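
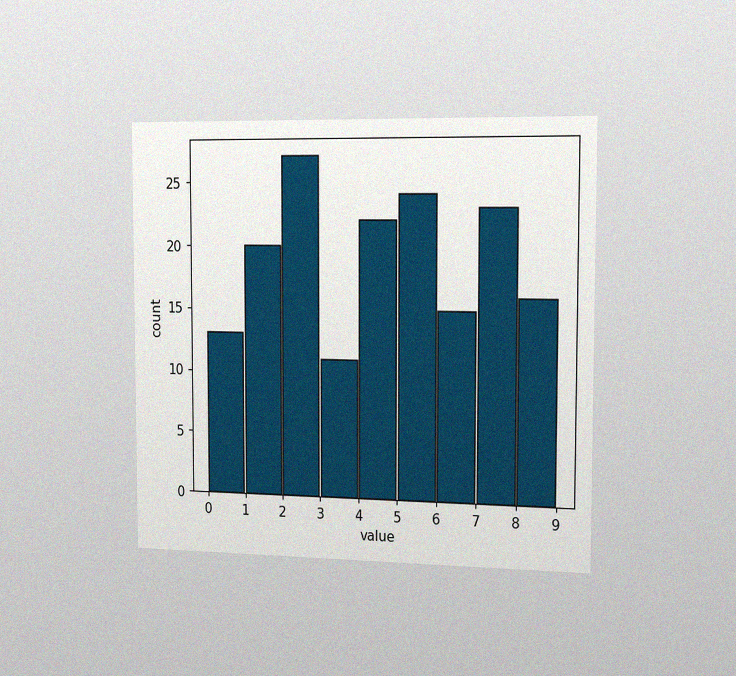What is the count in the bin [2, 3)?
27

The chart is viewed slightly from the right, with some photo noise. The [2, 3) bin has height 27.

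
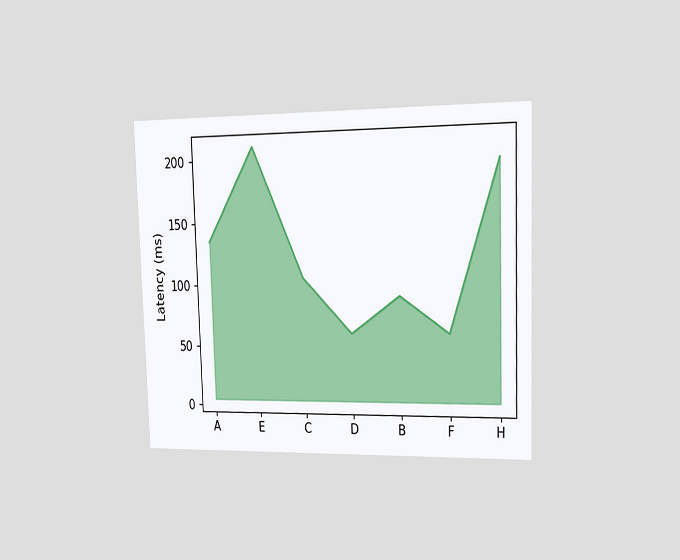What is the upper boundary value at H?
195ms

The chart is viewed slightly from the right. At H the upper boundary is at 195ms.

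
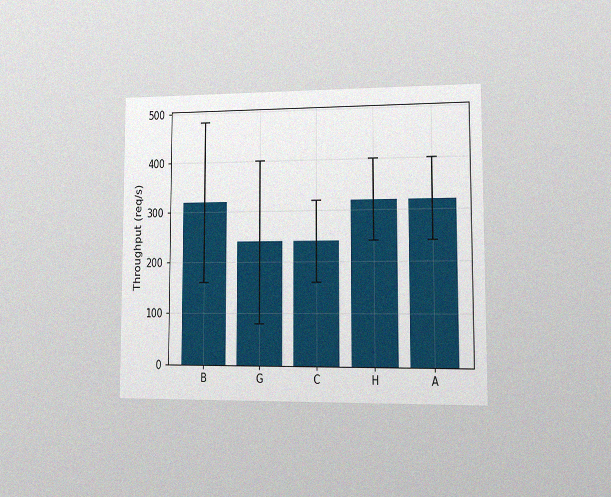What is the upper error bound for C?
The chart is viewed at a slight angle, with some photo noise. The C bar's upper whisker reaches 320req/s.

320req/s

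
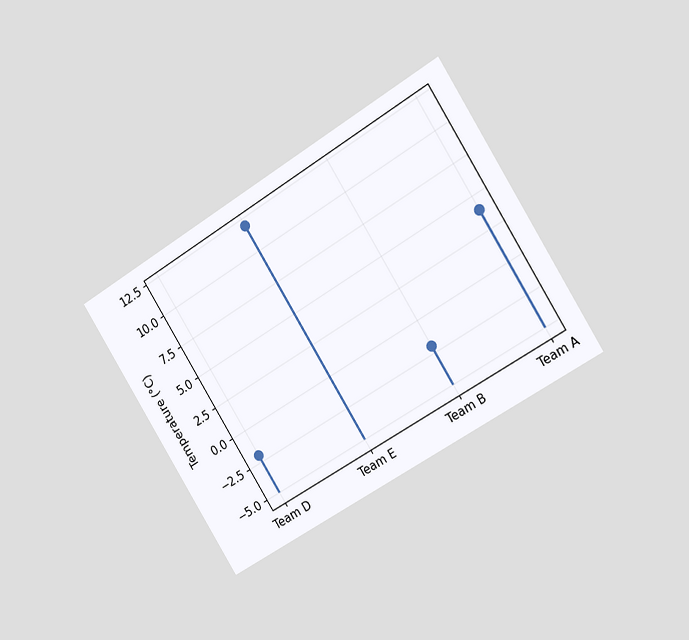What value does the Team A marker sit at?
The chart is tilted about 32° counter-clockwise and viewed slightly from the right. The Team A marker sits at 4°C.

4°C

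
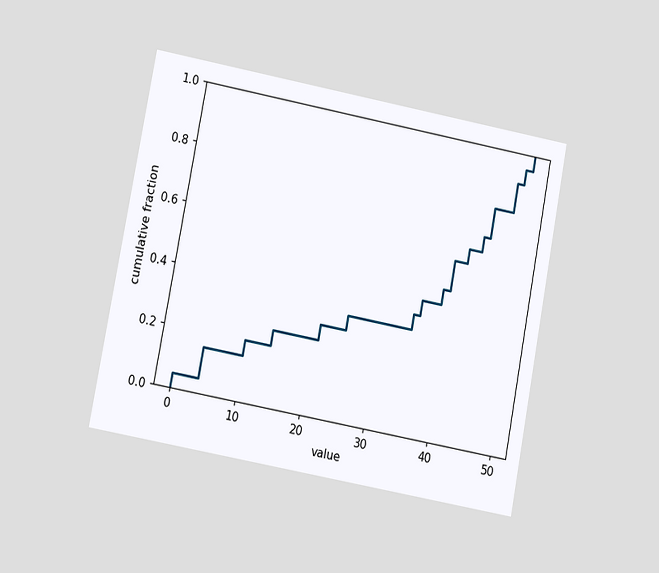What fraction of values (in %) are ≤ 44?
The chart is tilted about 11° clockwise and viewed at a slight angle. At x=44 the ECDF step is at 70%.

70%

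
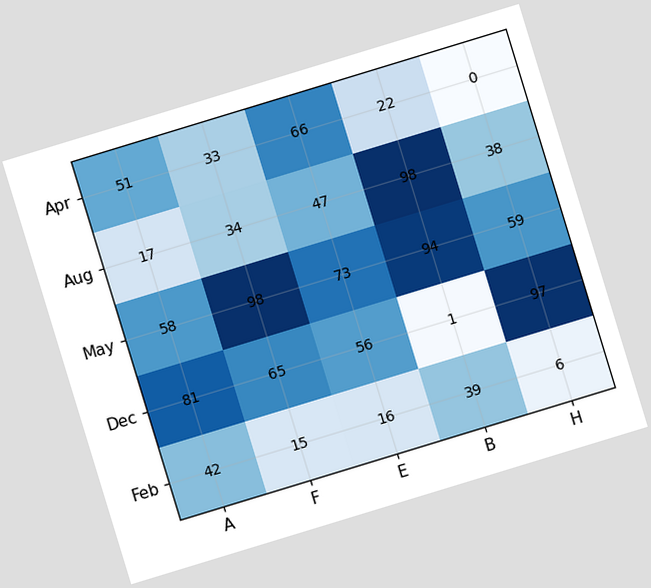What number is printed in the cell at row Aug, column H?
The chart is tilted about 17° counter-clockwise. The (Aug, H) cell reads 38.

38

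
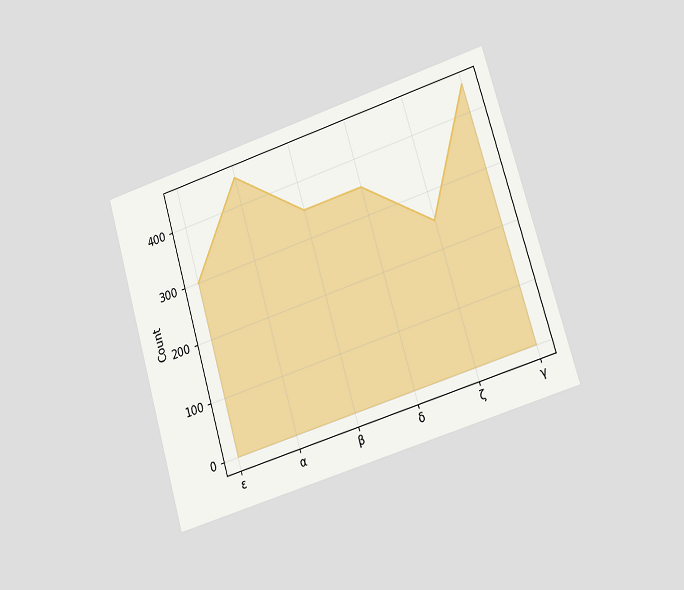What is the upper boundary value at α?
450

The chart is tilted about 16° counter-clockwise and viewed slightly from the right. At α the upper boundary is at 450.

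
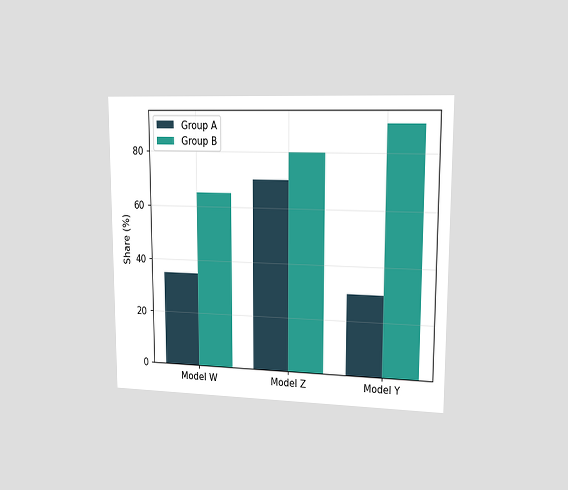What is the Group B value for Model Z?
80%

The chart is viewed slightly from the right. The Group B bar at Model Z reaches 80% on the y-axis.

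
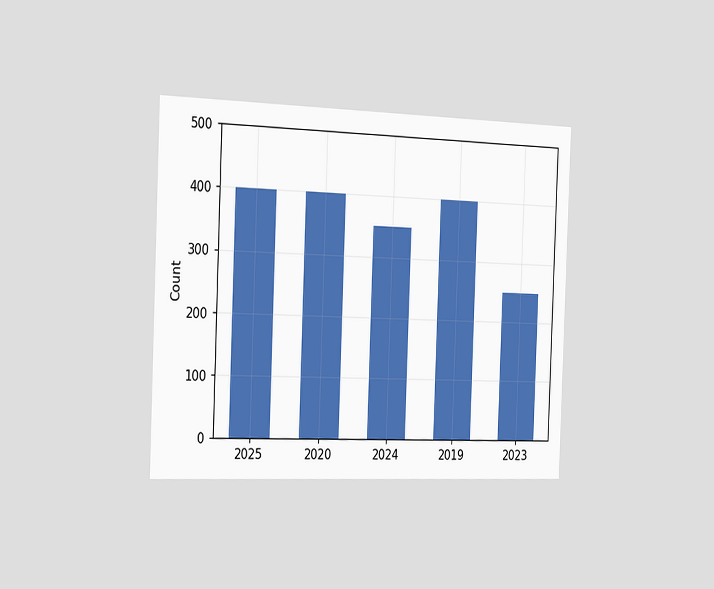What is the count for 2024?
350

The chart is tilted about 2° clockwise and viewed slightly from the left. Reading along the chart's y-axis, the 2024 bar reaches 350.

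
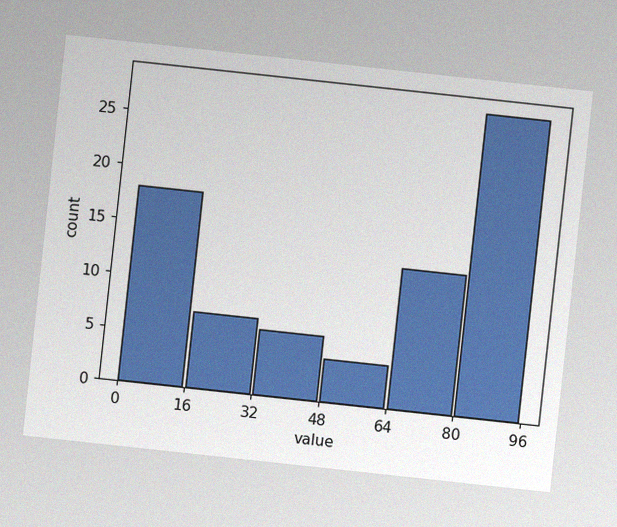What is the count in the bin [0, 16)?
The chart is tilted about 6° clockwise, with some photo noise. The [0, 16) bin has height 18.

18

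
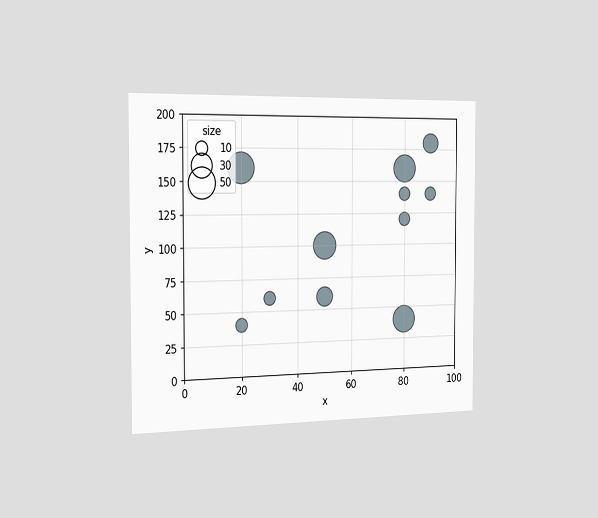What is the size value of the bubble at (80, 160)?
40

The chart is viewed slightly from the left. Matching the bubble at (80, 160) against the size legend gives 40.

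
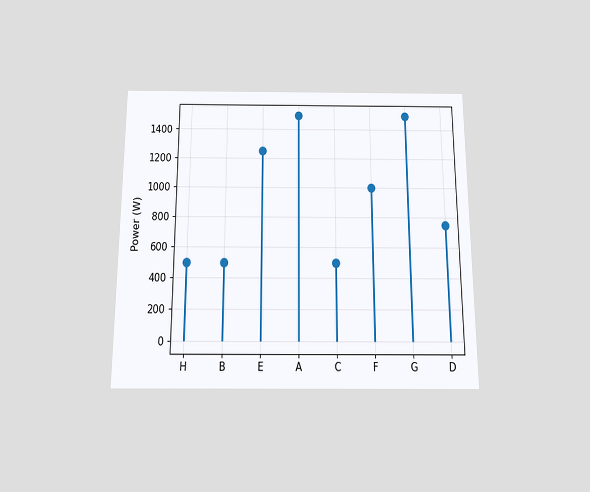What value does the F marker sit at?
1000W

The chart is viewed slightly from below. The F marker sits at 1000W.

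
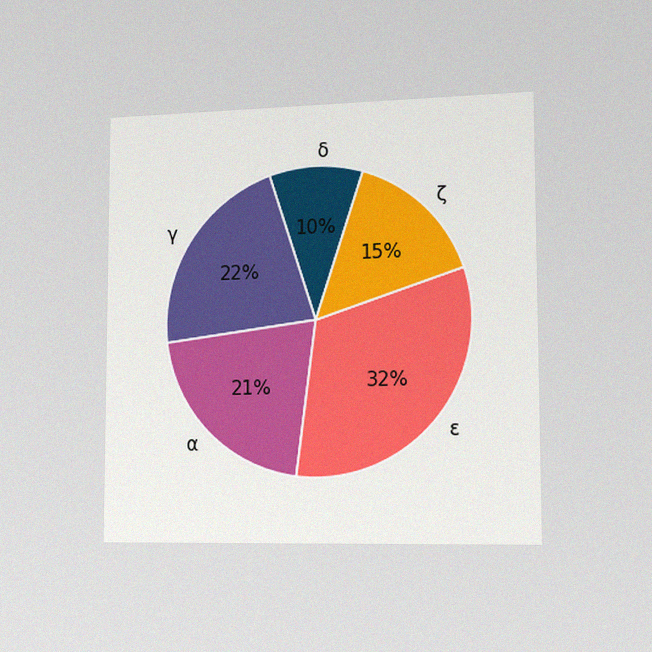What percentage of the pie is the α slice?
The chart is viewed slightly from the right, with some photo noise. The α slice takes up 21% of the pie.

21%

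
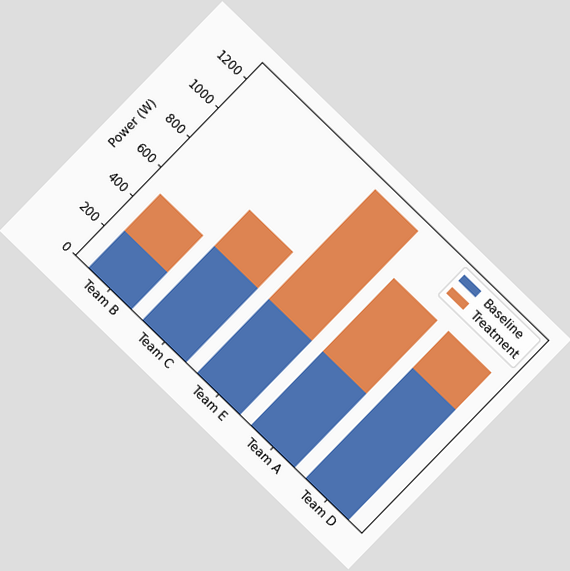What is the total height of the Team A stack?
1000W

The chart is tilted about 44° clockwise. The Team A stack's top reaches 1000W on the y-axis.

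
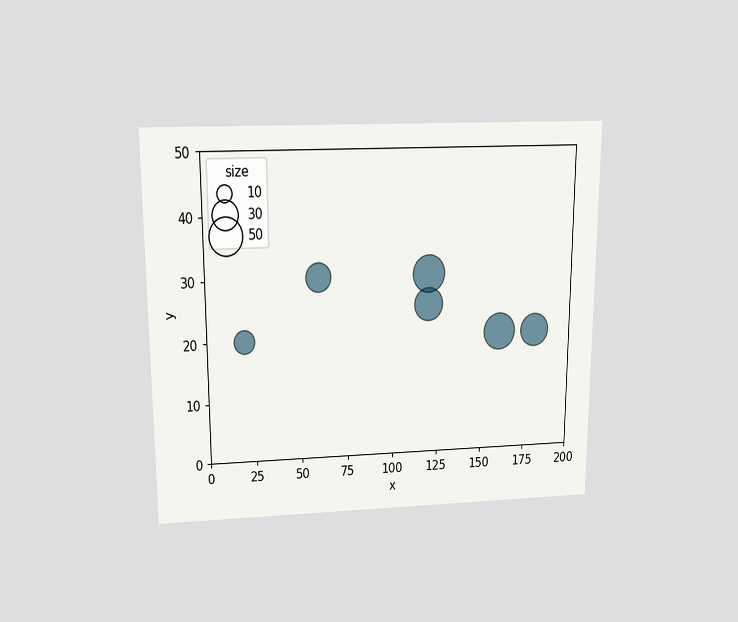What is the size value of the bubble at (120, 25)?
40

The chart is viewed slightly from above. Matching the bubble at (120, 25) against the size legend gives 40.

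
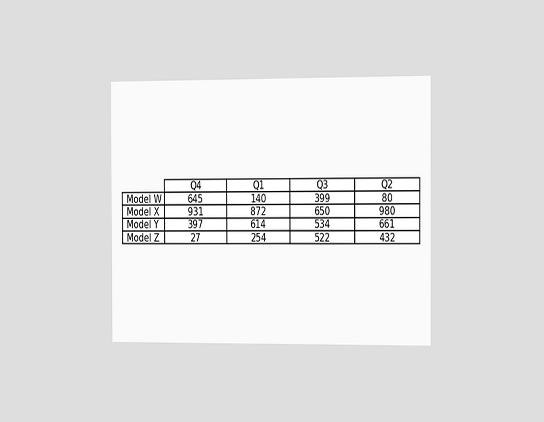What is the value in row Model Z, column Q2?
432

The chart is viewed slightly from the right. The (Model Z, Q2) cell reads 432.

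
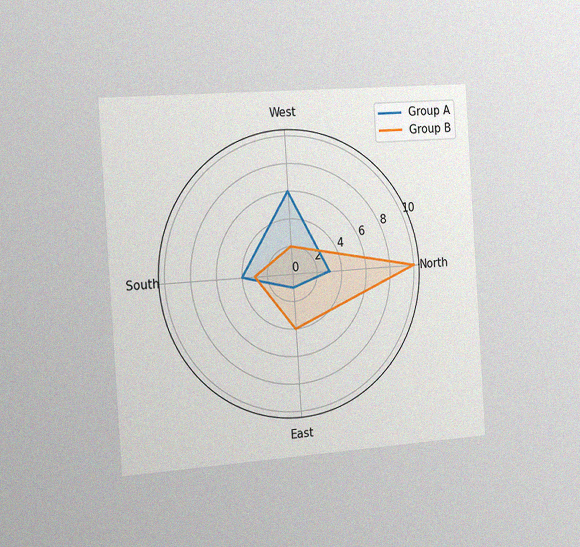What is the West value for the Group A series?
The chart is tilted about 4° counter-clockwise and viewed slightly from the left, with some photo noise. On the West axis, Group A reaches 6.

6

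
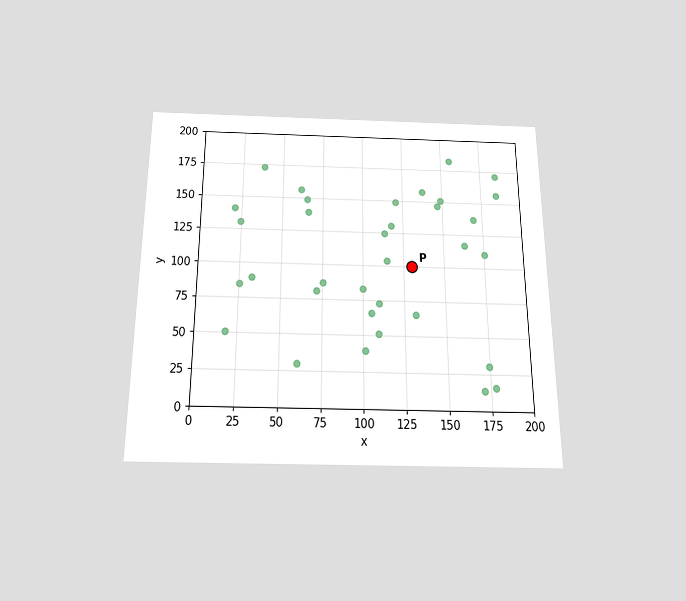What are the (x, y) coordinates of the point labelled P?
(130, 100)

The chart is viewed slightly from below. Following the gridlines from P to each axis, P sits at (130, 100).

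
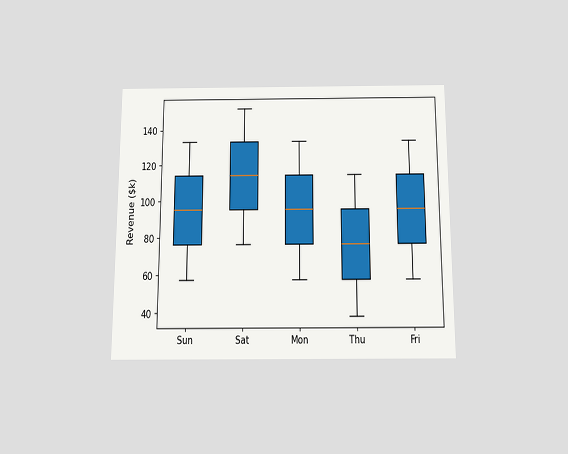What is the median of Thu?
$76k

The chart is viewed slightly from below. The median line in the Thu box sits at $76k.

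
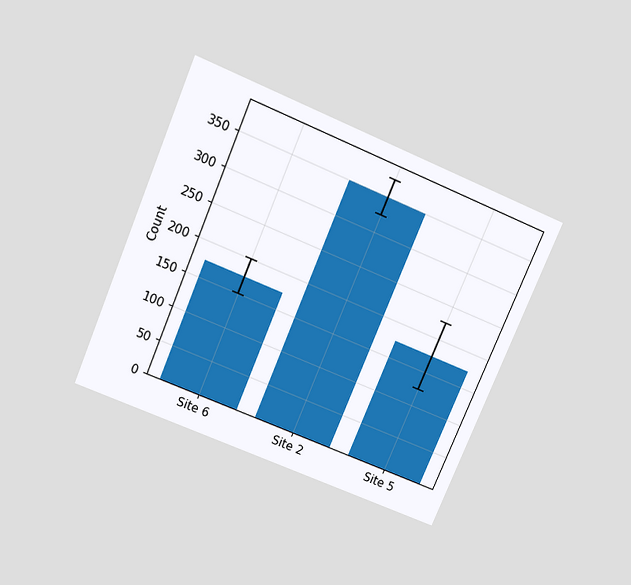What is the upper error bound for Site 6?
200

The chart is tilted about 23° clockwise and viewed slightly from above. The Site 6 bar's upper whisker reaches 200.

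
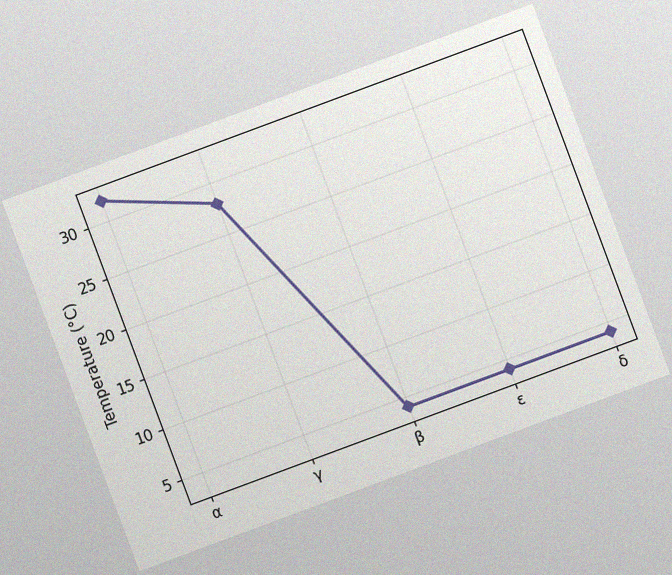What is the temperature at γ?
The chart is tilted about 20° counter-clockwise, with some photo noise. At γ, the line is at 28°C.

28°C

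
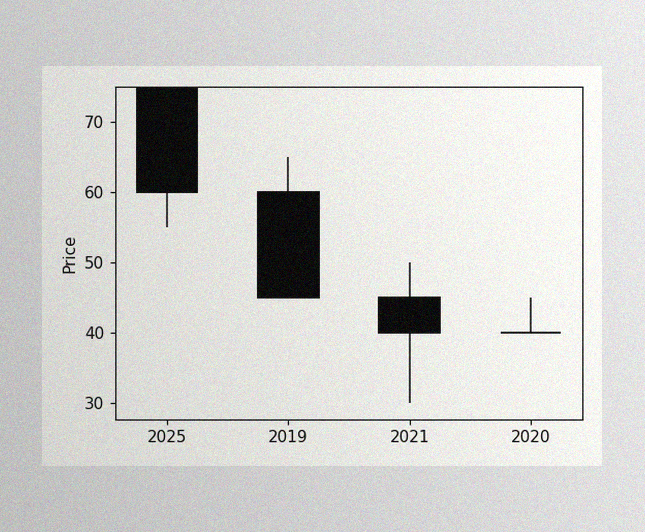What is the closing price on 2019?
The image has some photo noise and uneven lighting. The 2019 candle closes at 45.

45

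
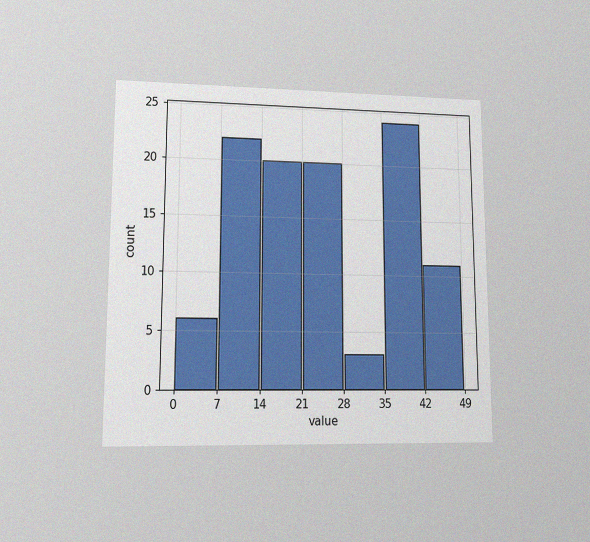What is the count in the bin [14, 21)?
The chart is viewed at a slight angle, with some photo noise. The [14, 21) bin has height 20.

20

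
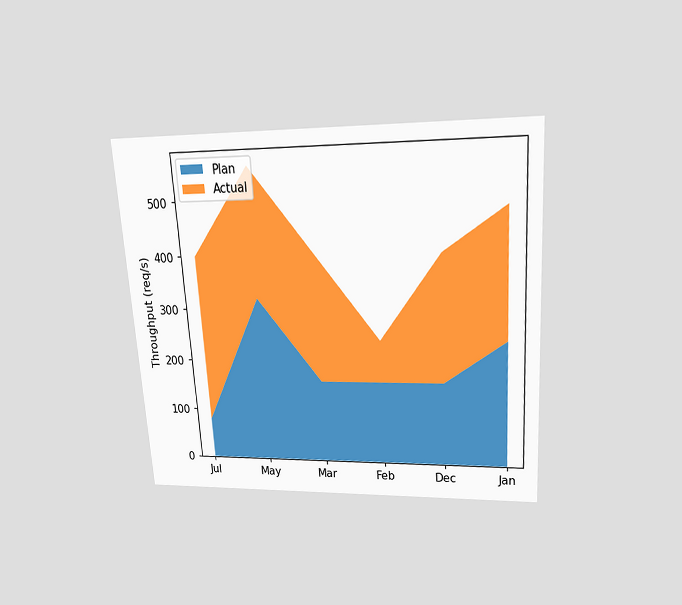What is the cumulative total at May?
560req/s

The chart is tilted about 4° counter-clockwise and viewed slightly from above. The stacked total at May reaches 560req/s.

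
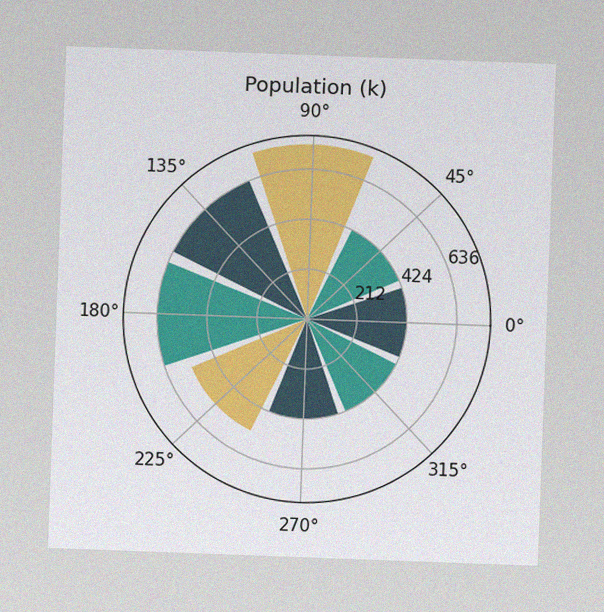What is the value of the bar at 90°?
742k

The chart is tilted about 2° clockwise, with some photo noise. The bar at 90° reaches 742k on the radial axis.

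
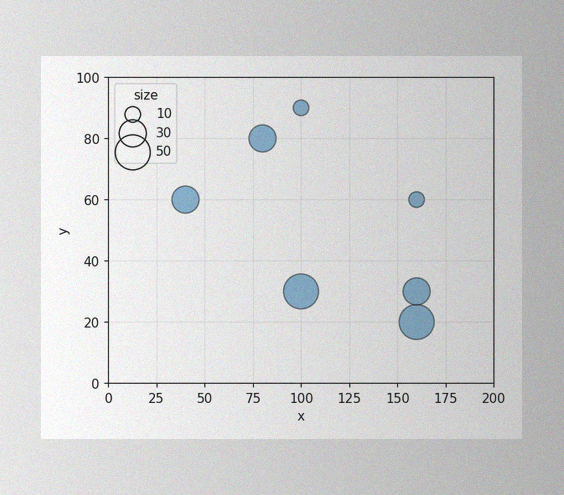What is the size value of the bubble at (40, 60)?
The image has some photo noise and uneven lighting. Matching the bubble at (40, 60) against the size legend gives 30.

30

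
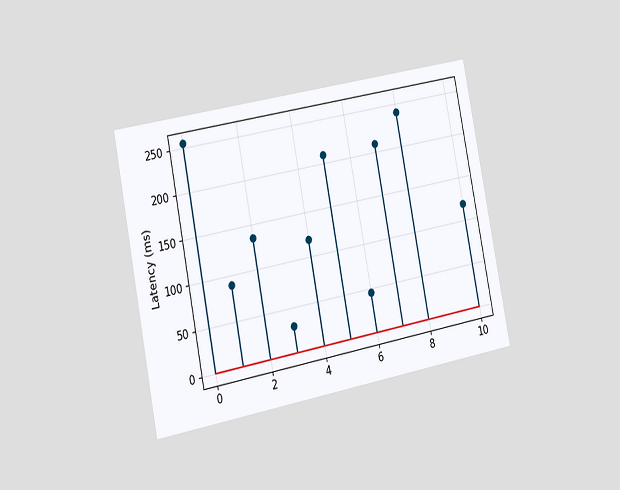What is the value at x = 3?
The chart is tilted about 11° counter-clockwise and viewed slightly from the left. The stem at x=3 reaches 30ms.

30ms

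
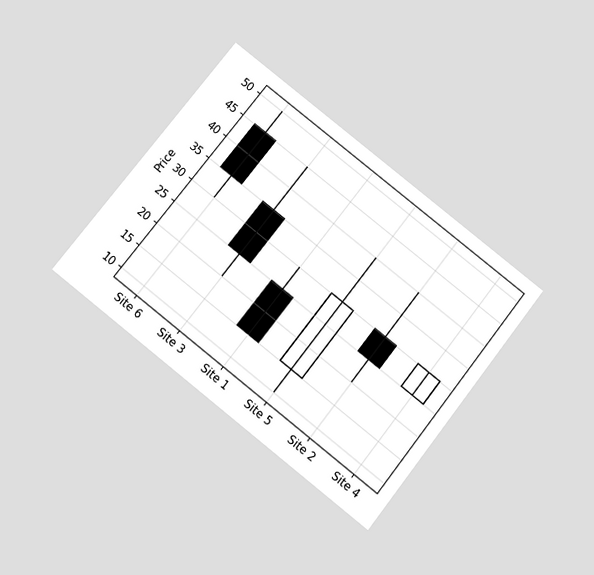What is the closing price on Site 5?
The chart is tilted about 38° clockwise and viewed slightly from below. The Site 5 candle closes at 30.

30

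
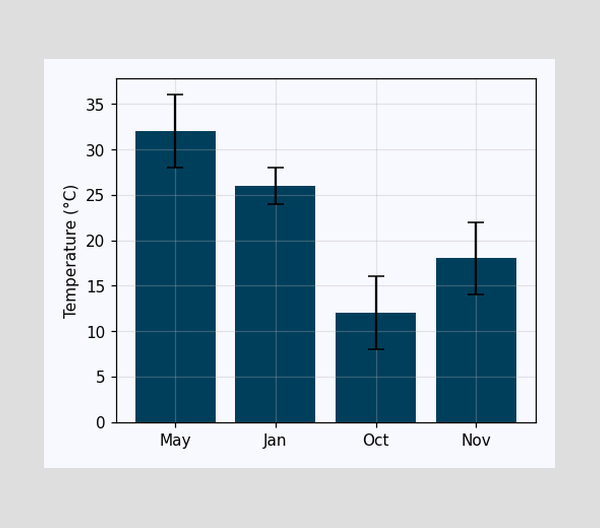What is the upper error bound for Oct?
16°C

The Oct bar's upper whisker reaches 16°C.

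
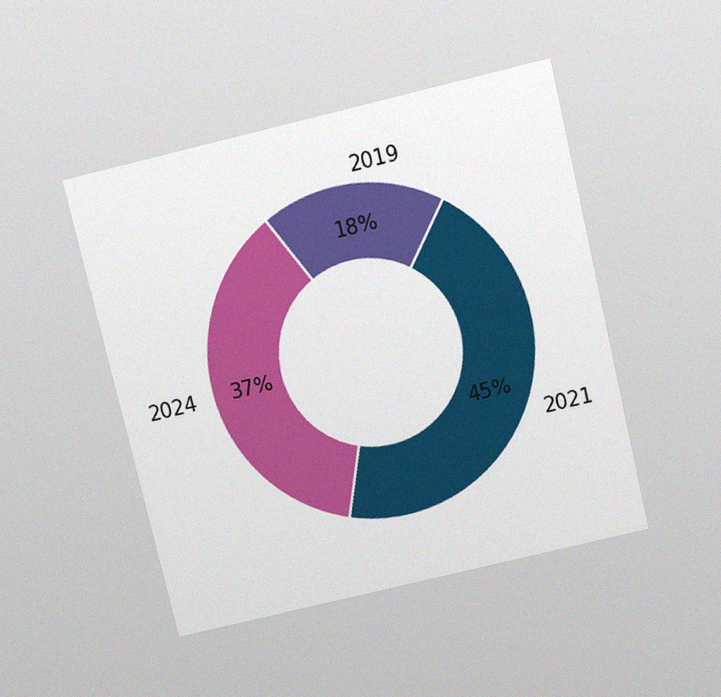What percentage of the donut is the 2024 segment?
The chart is tilted about 13° counter-clockwise and viewed slightly from above, with some photo noise. The 2024 segment takes up 37% of the ring.

37%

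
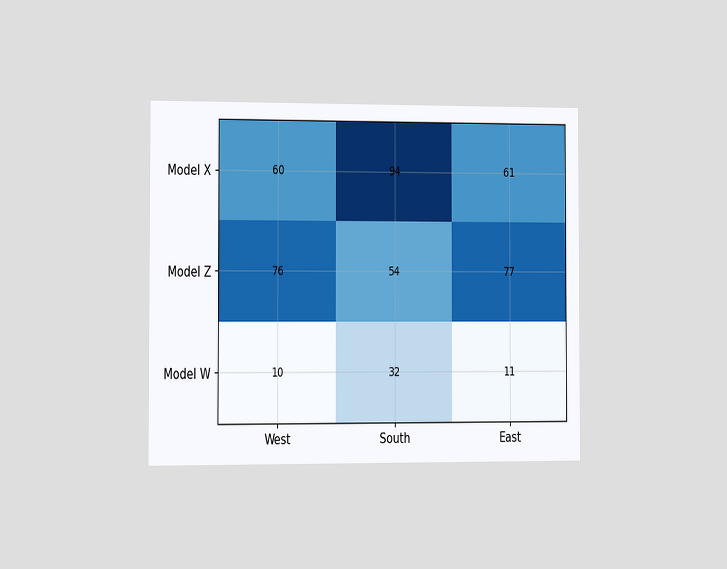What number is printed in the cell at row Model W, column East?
The chart is viewed slightly from the left. The (Model W, East) cell reads 11.

11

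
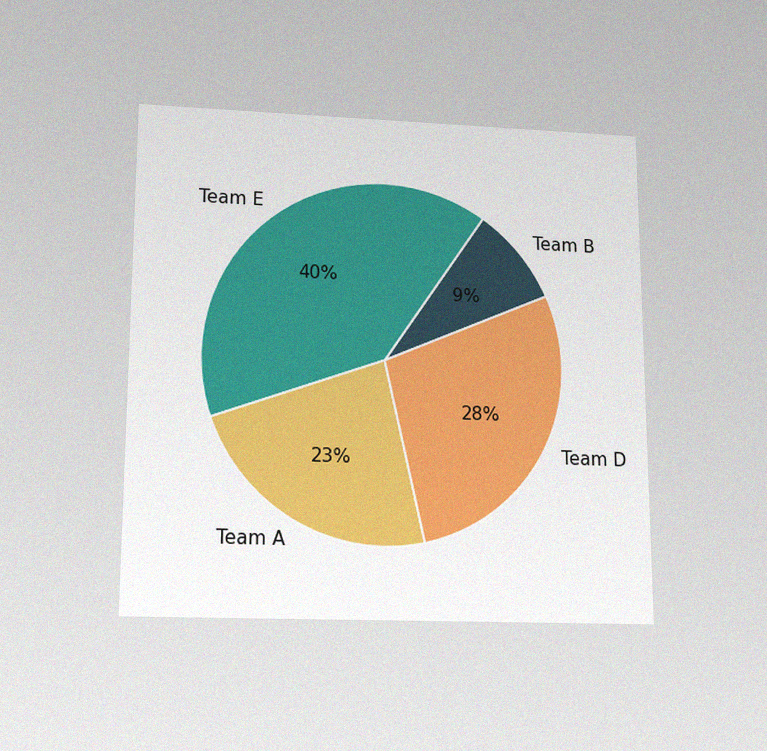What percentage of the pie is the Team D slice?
The chart is viewed slightly from below, with some photo noise. The Team D slice takes up 28% of the pie.

28%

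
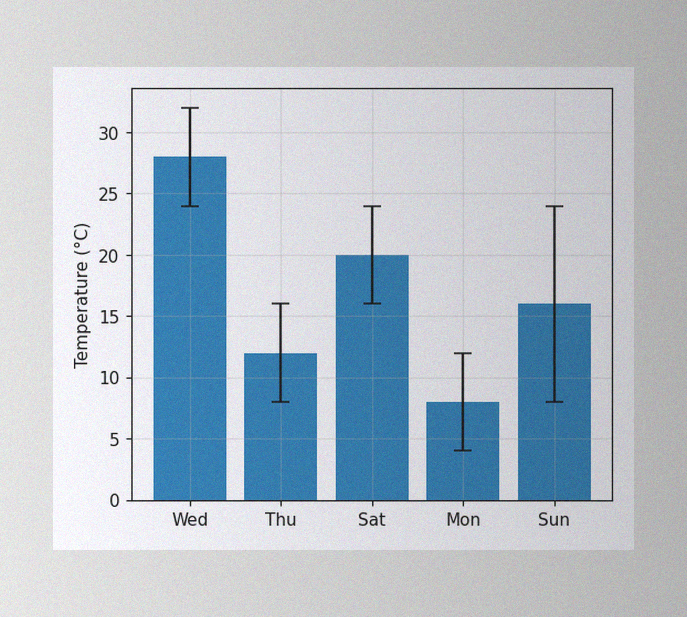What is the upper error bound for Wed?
32°C

The image has some photo noise and uneven lighting. The Wed bar's upper whisker reaches 32°C.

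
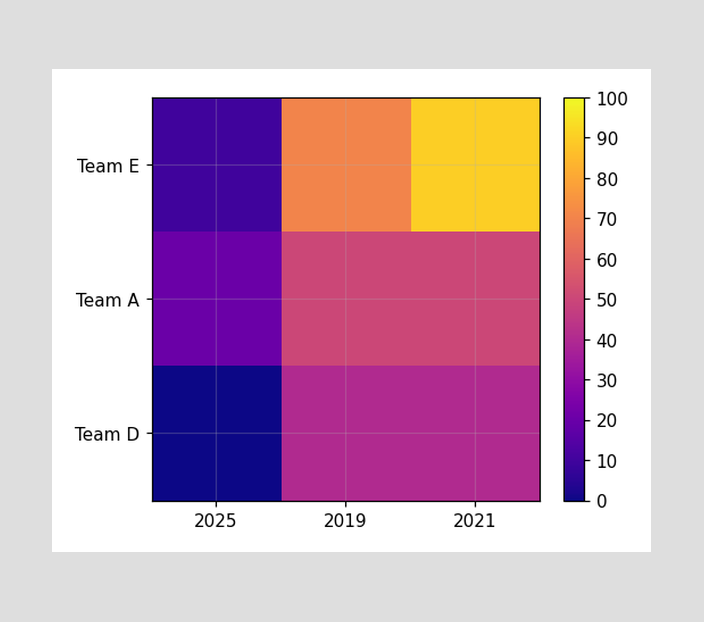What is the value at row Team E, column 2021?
Matching cell (Team E, 2021) against the colorbar gives 90.

90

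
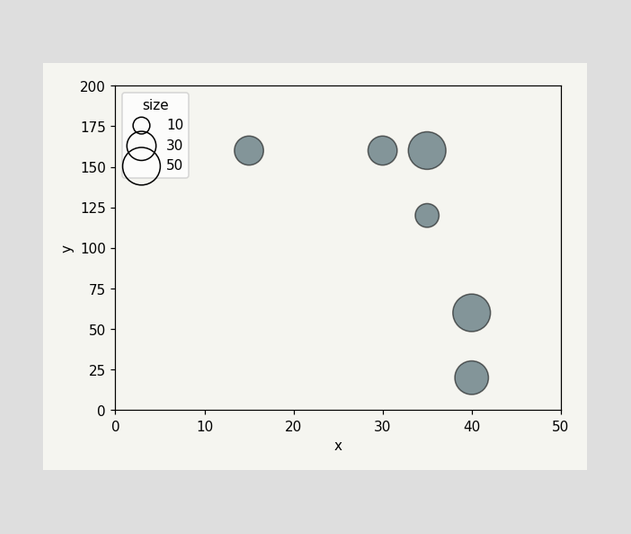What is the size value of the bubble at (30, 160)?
30

Matching the bubble at (30, 160) against the size legend gives 30.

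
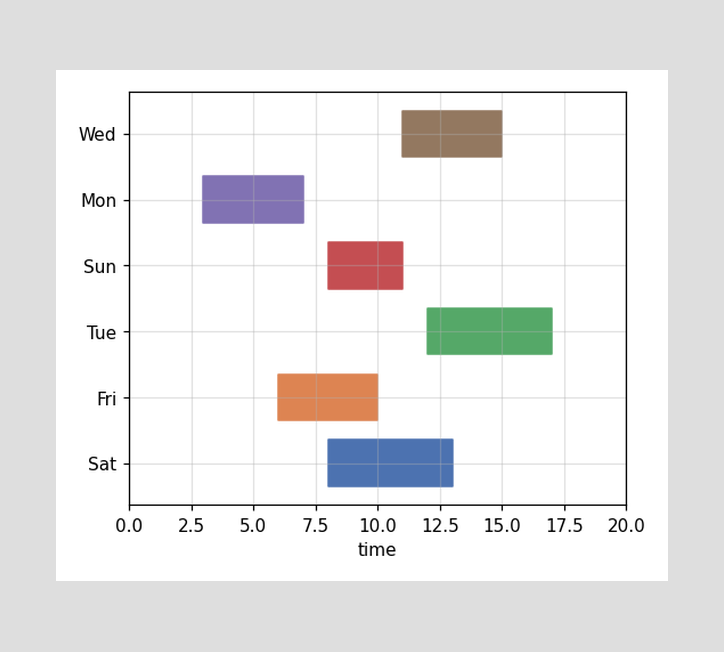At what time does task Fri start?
The Fri bar begins at t=6.

6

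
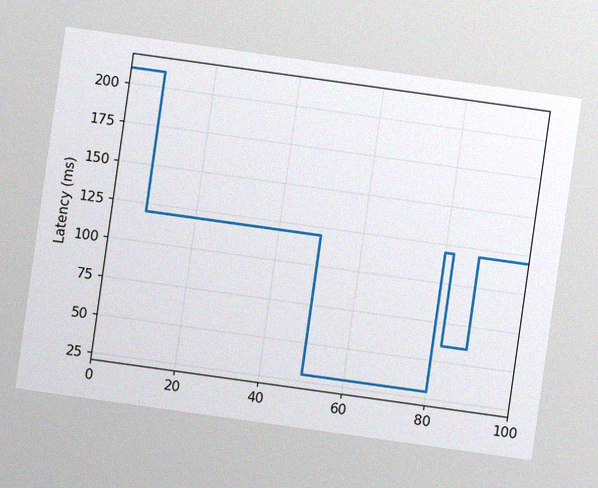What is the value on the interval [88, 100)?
120ms

The chart is tilted about 8° clockwise, with some photo noise. On [88, 100) the step sits at 120ms.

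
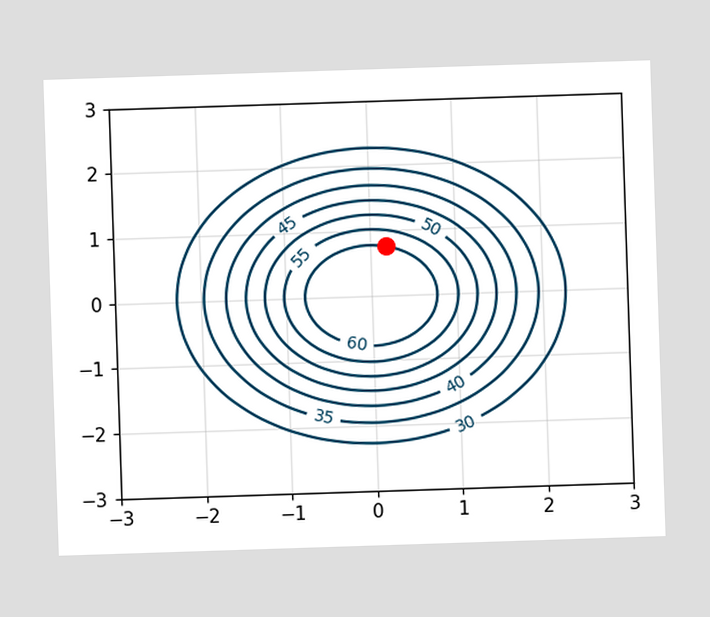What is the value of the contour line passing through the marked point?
60

The marked point sits on the contour labelled 60.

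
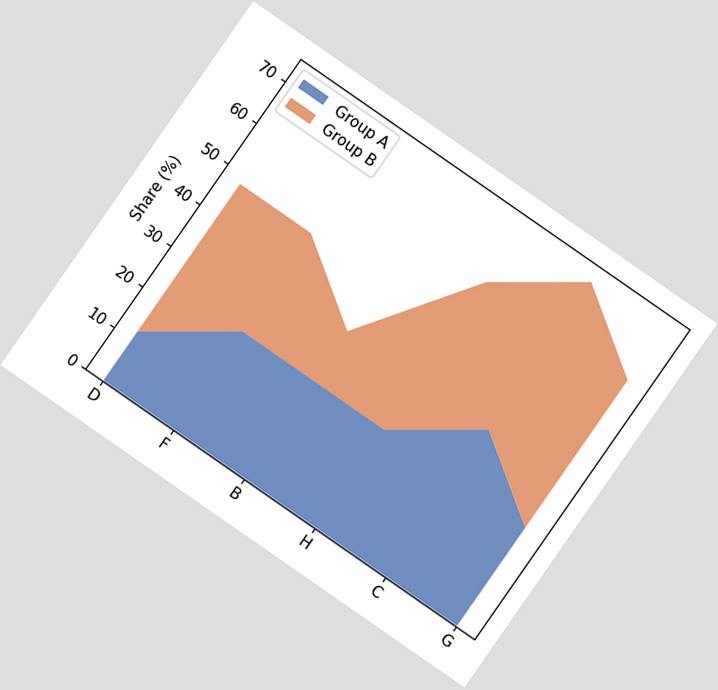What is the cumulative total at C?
72%

The chart is tilted about 35° clockwise. The stacked total at C reaches 72%.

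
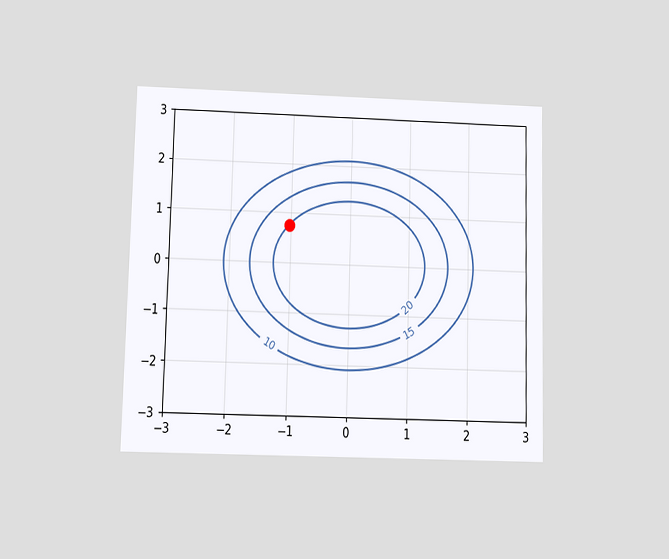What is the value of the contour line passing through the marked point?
20

The chart is viewed at a slight angle. The marked point sits on the contour labelled 20.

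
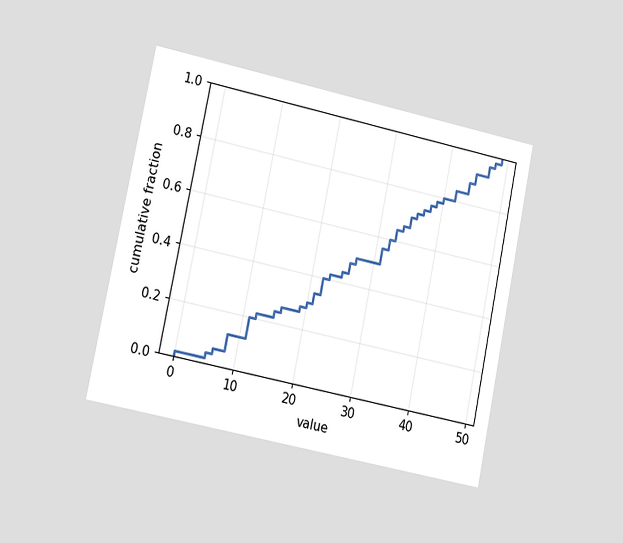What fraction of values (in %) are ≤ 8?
12%

The chart is tilted about 12° clockwise and viewed at a slight angle. At x=8 the ECDF step is at 12%.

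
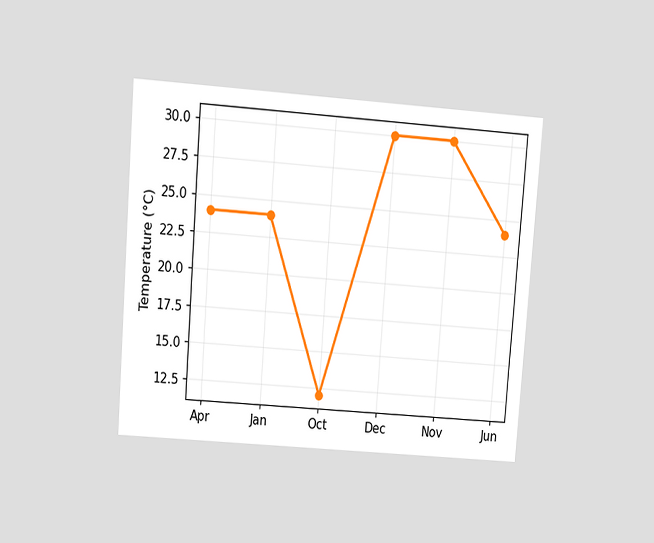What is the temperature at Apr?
The chart is tilted about 4° clockwise and viewed at a slight angle. At Apr, the line is at 24°C.

24°C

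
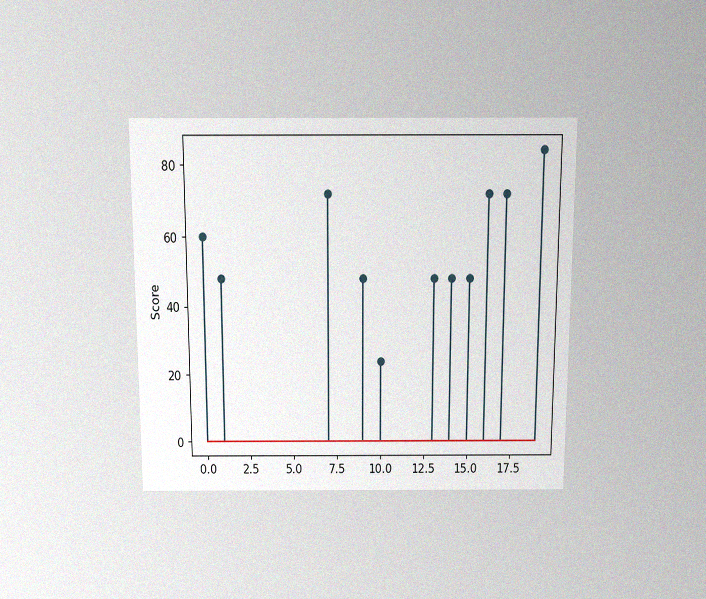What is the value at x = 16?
72

The chart is viewed slightly from above, with some photo noise. The stem at x=16 reaches 72.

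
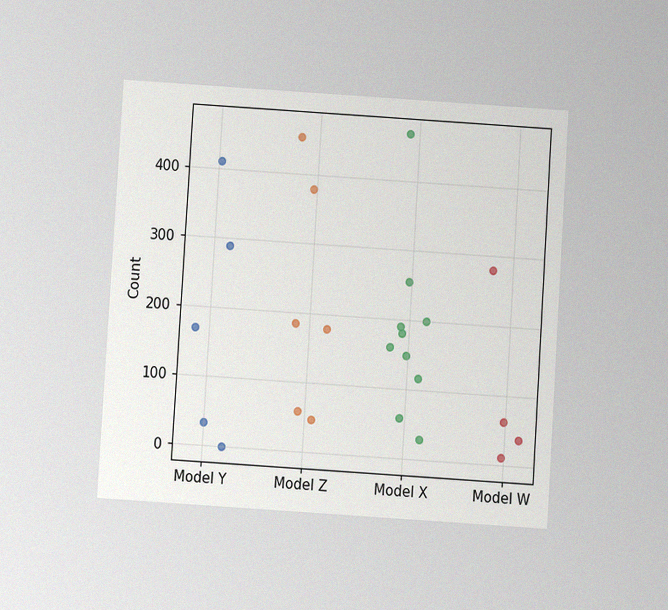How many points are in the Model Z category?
The chart is tilted about 4° clockwise and viewed at a slight angle, with some photo noise. Counting the markers in the Model Z column gives 6.

6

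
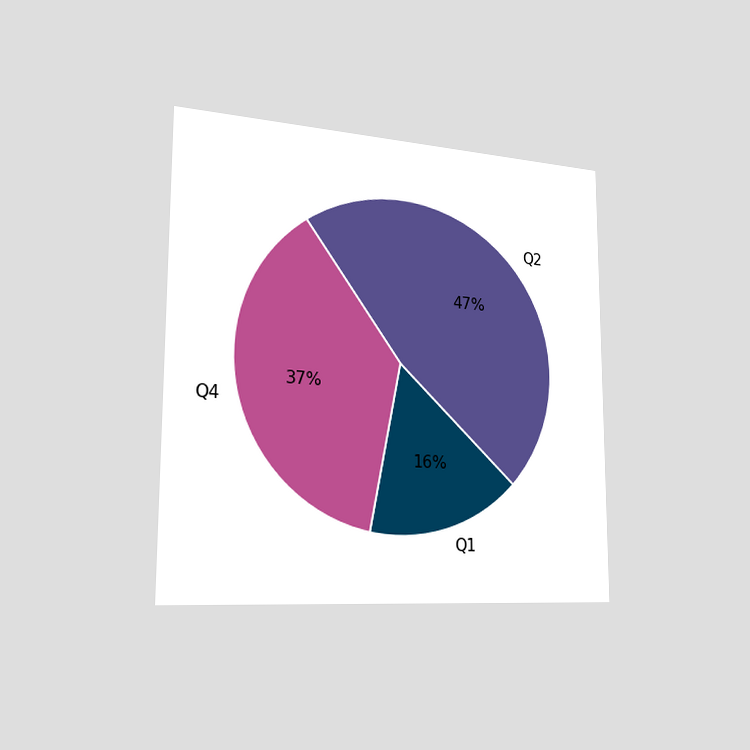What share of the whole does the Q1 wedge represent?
The chart is viewed slightly from the left. The Q1 slice takes up 16% of the pie.

16%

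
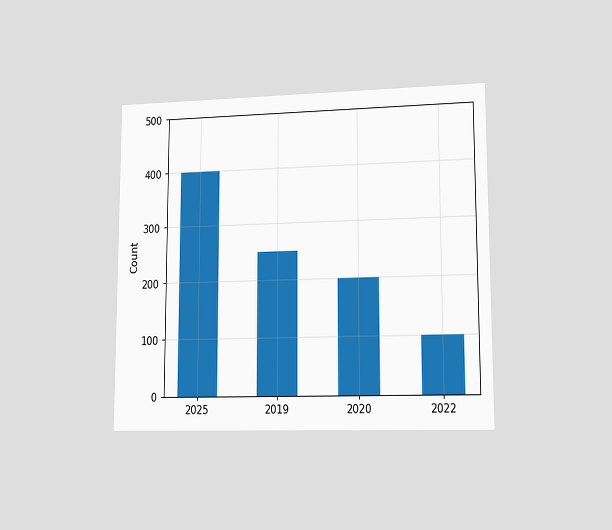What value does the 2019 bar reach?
250

The chart is viewed at a slight angle. Reading along the chart's y-axis, the 2019 bar reaches 250.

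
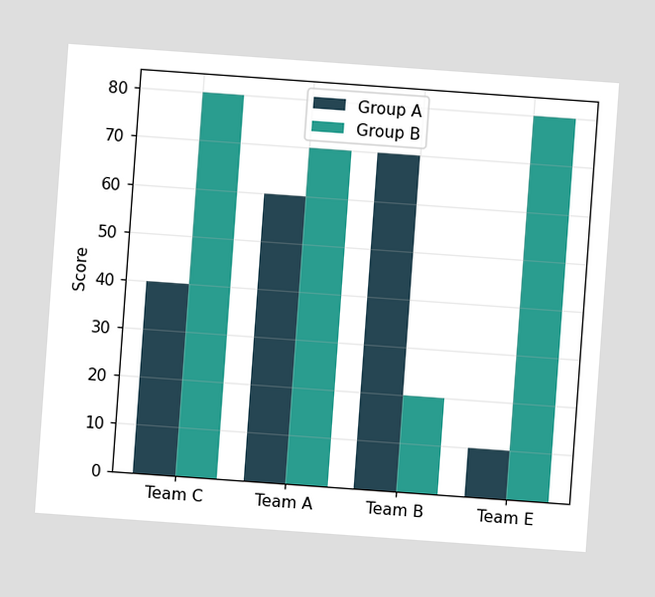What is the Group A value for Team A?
60

The chart is tilted about 4° clockwise. The Group A bar at Team A reaches 60 on the y-axis.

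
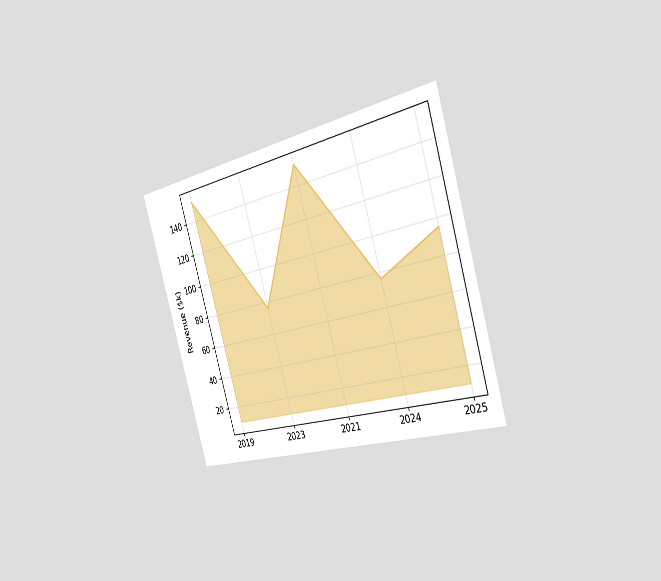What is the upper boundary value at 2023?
$76k

The chart is tilted about 16° counter-clockwise and viewed slightly from the right. At 2023 the upper boundary is at $76k.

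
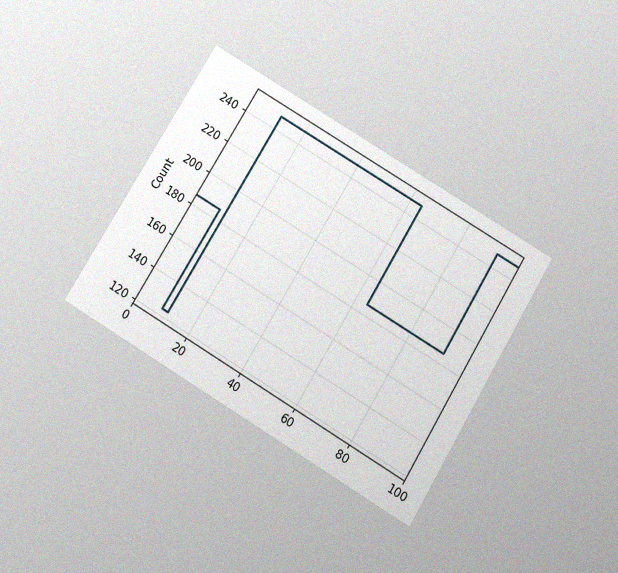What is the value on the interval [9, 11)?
The chart is tilted about 31° clockwise and viewed slightly from below, with some photo noise. On [9, 11) the step sits at 124.

124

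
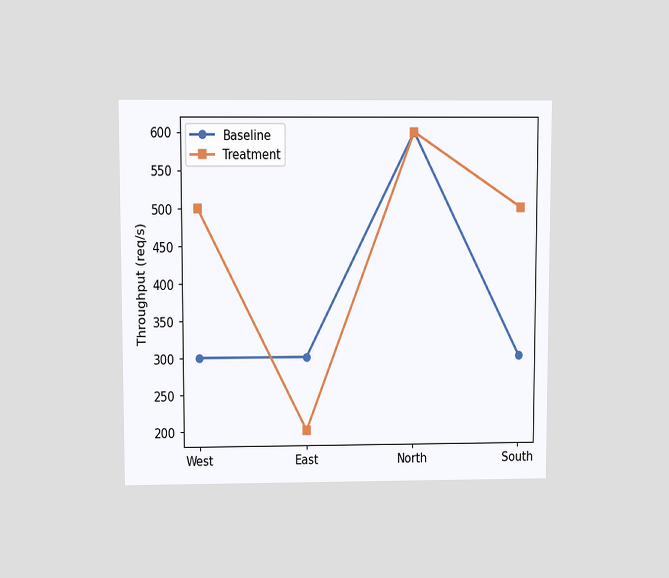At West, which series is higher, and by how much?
The chart is viewed slightly from above. At West, Treatment sits above the other line by 200req/s.

Treatment, by 200req/s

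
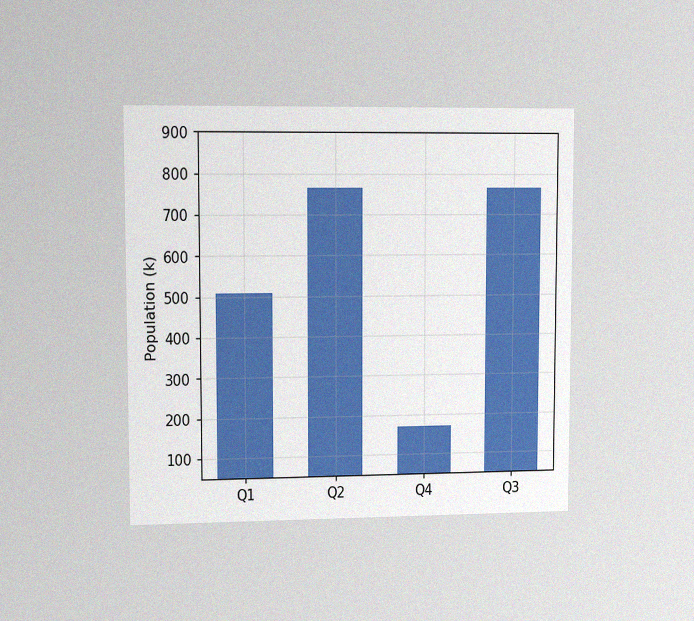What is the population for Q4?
The chart is viewed at a slight angle, with some photo noise. Reading along the chart's y-axis, the Q4 bar reaches 170k.

170k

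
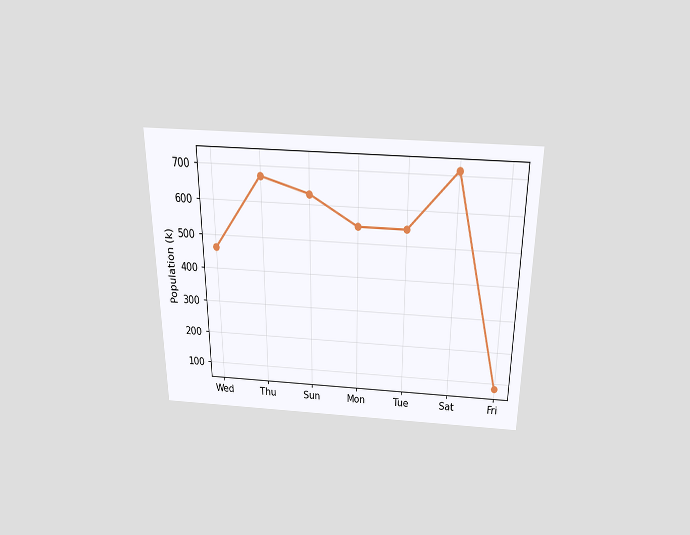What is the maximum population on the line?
The chart is viewed slightly from above. The highest point is at Sat, and reading across to the y-axis gives 714k.

714k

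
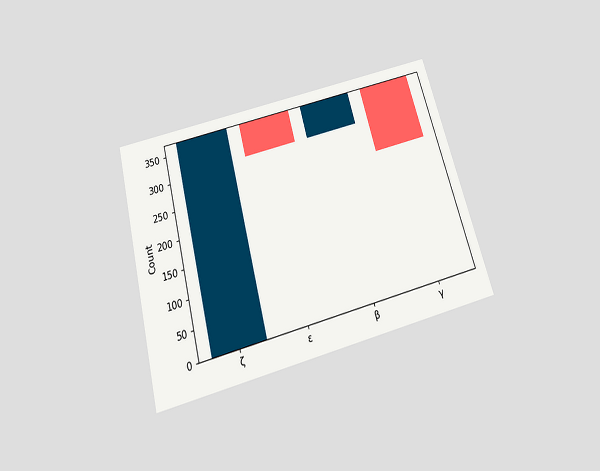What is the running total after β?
372

The chart is tilted about 15° counter-clockwise and viewed slightly from below. After β the running total reaches 372.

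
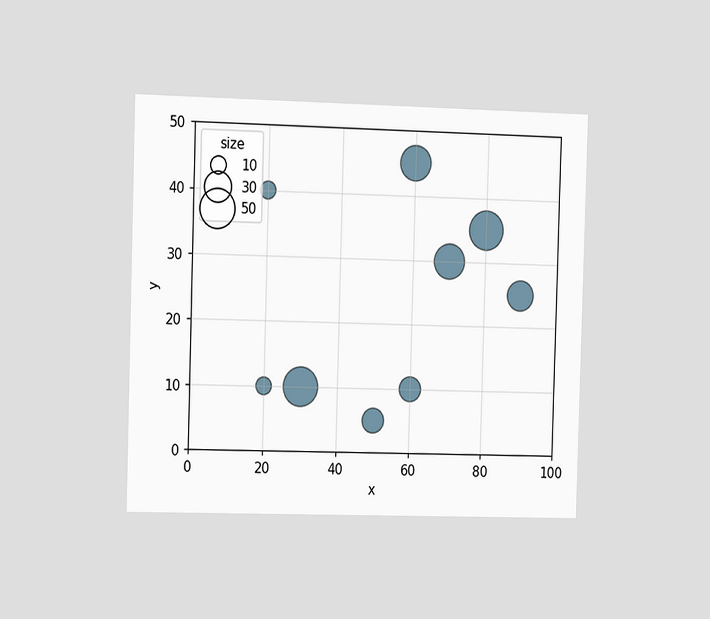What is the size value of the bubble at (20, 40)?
10

The chart is viewed slightly from the left. Matching the bubble at (20, 40) against the size legend gives 10.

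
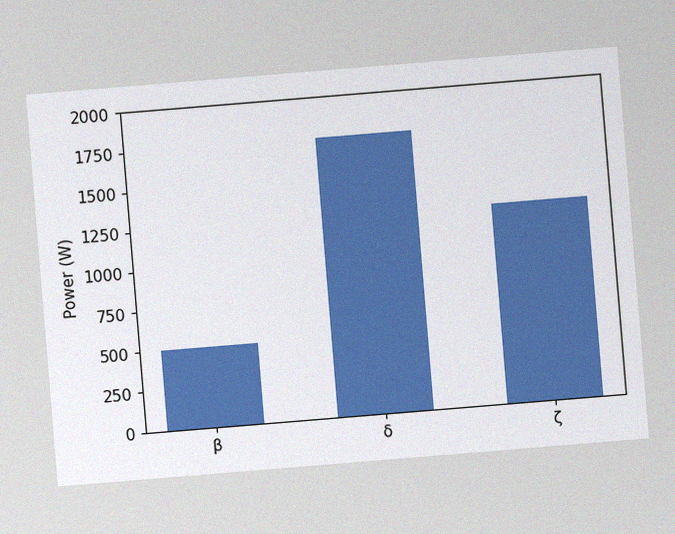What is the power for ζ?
The chart is tilted about 5° counter-clockwise, with some photo noise. Reading along the chart's y-axis, the ζ bar reaches 1250W.

1250W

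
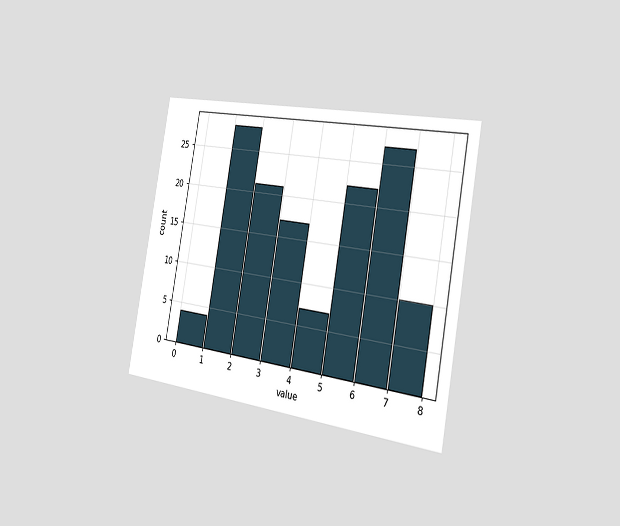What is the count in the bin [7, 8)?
10

The chart is tilted about 10° clockwise and viewed slightly from the right. The [7, 8) bin has height 10.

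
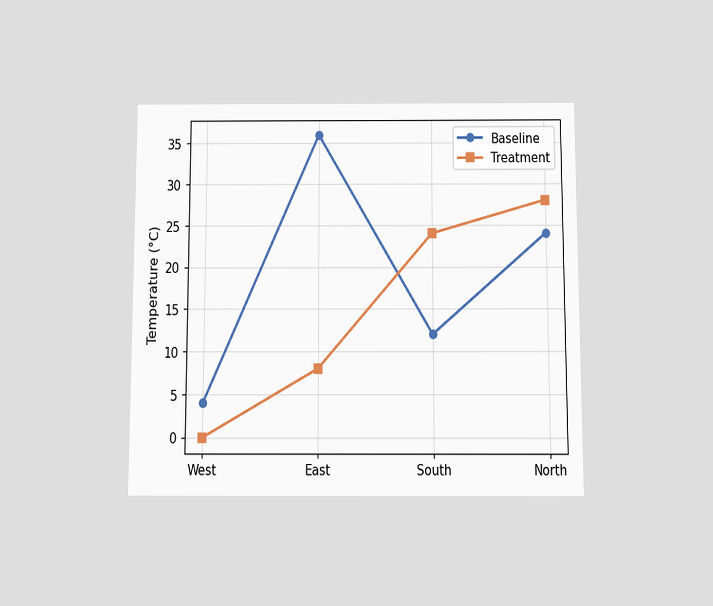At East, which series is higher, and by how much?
Baseline, by 28°C

The chart is viewed slightly from below. At East, Baseline sits above the other line by 28°C.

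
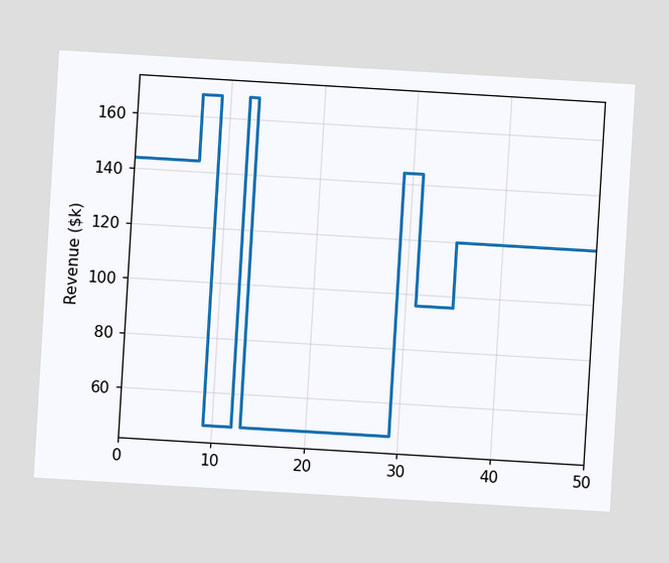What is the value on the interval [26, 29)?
$48k

The chart is tilted about 3° clockwise. On [26, 29) the step sits at $48k.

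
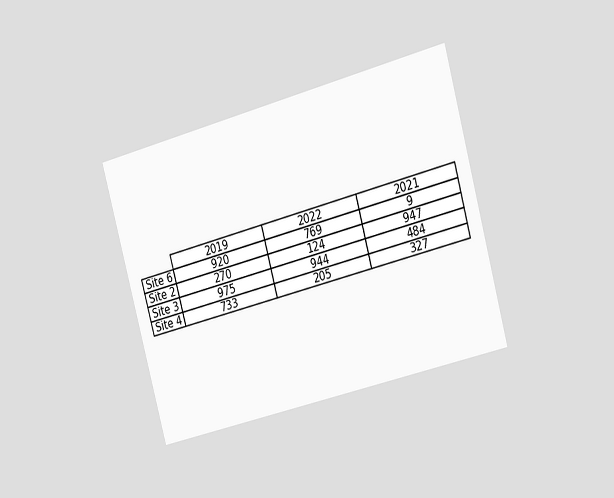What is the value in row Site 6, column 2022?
769

The chart is tilted about 15° counter-clockwise and viewed slightly from the right. The (Site 6, 2022) cell reads 769.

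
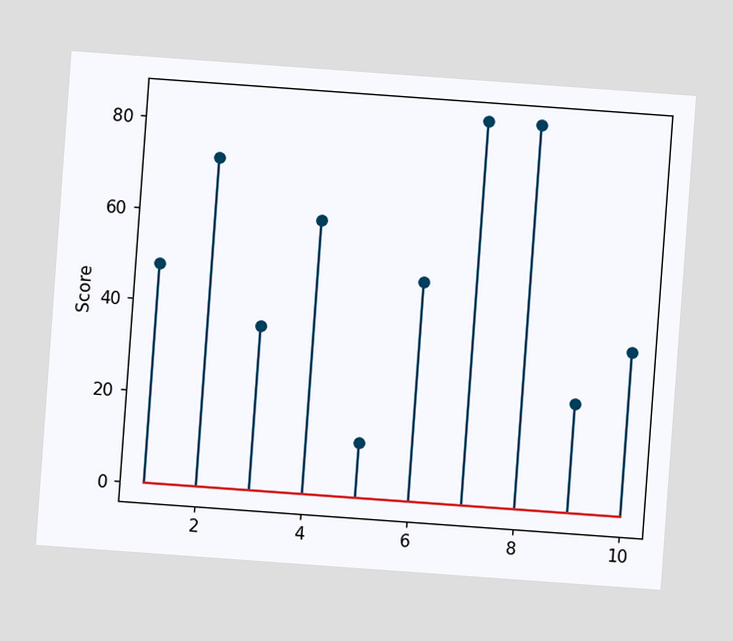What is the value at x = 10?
36

The chart is tilted about 4° clockwise. The stem at x=10 reaches 36.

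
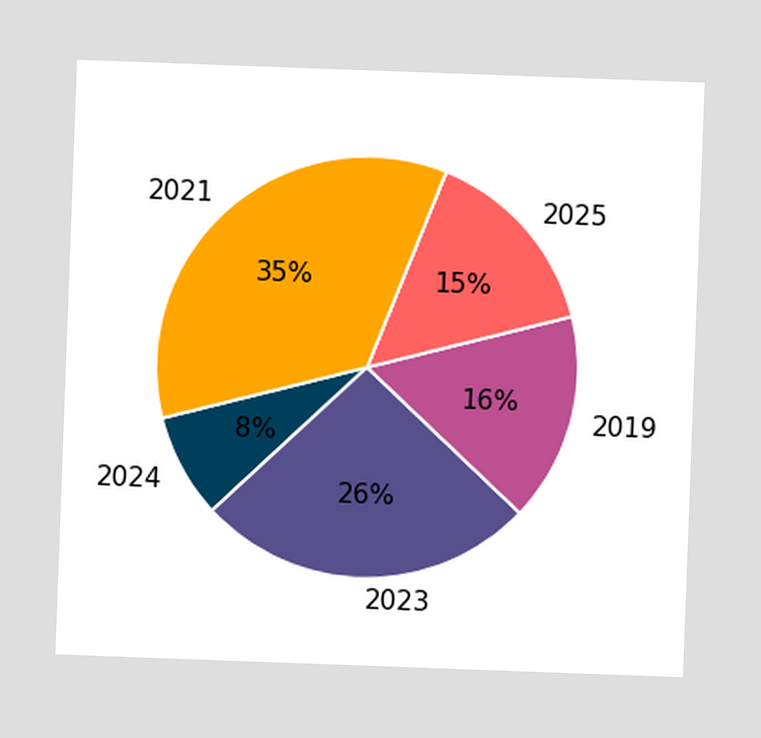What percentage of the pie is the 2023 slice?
The chart is tilted about 2° clockwise. The 2023 slice takes up 26% of the pie.

26%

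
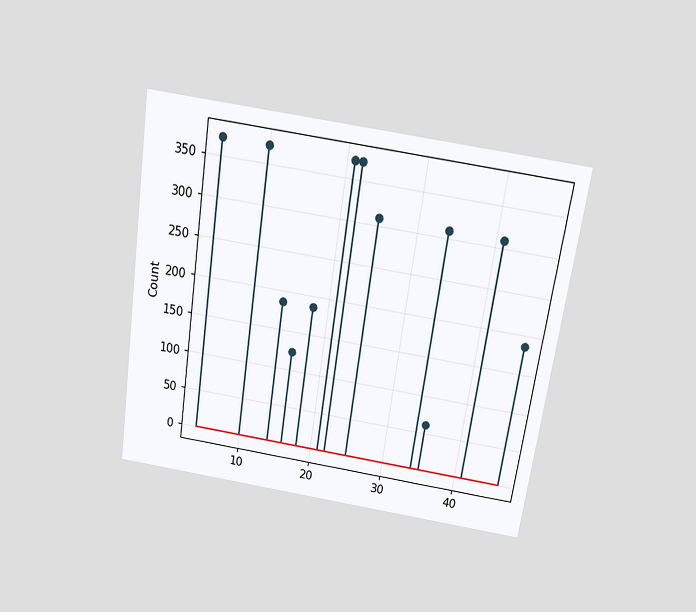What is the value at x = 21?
The chart is tilted about 8° clockwise and viewed slightly from above. The stem at x=21 reaches 372.

372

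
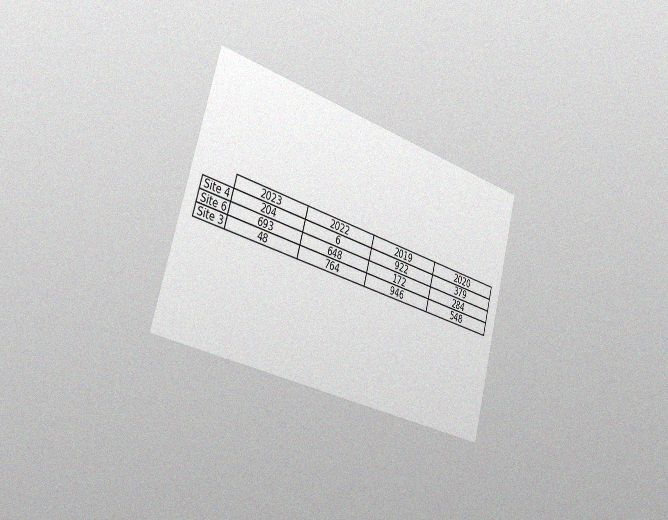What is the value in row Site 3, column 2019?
The chart is tilted about 15° clockwise and viewed slightly from the left, with some photo noise. The (Site 3, 2019) cell reads 946.

946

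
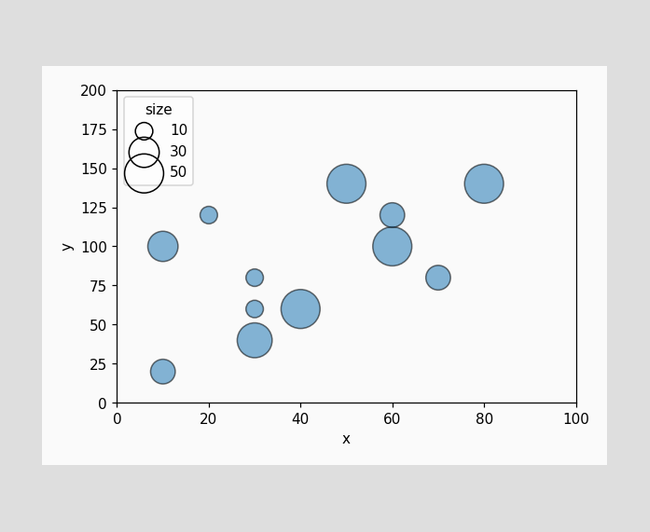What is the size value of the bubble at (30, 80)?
Matching the bubble at (30, 80) against the size legend gives 10.

10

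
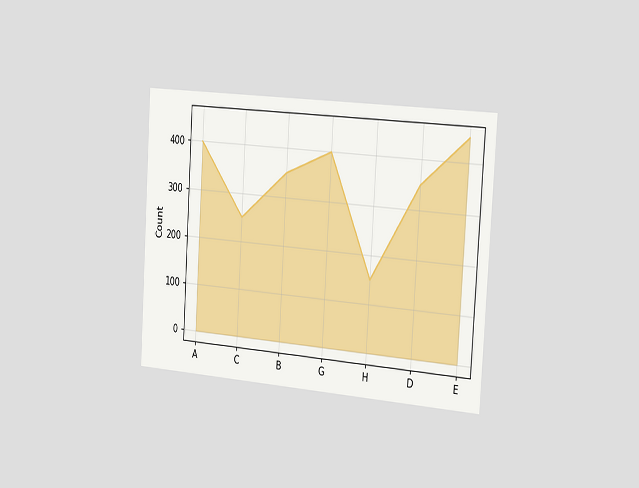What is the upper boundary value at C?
250

The chart is tilted about 4° clockwise and viewed slightly from the right. At C the upper boundary is at 250.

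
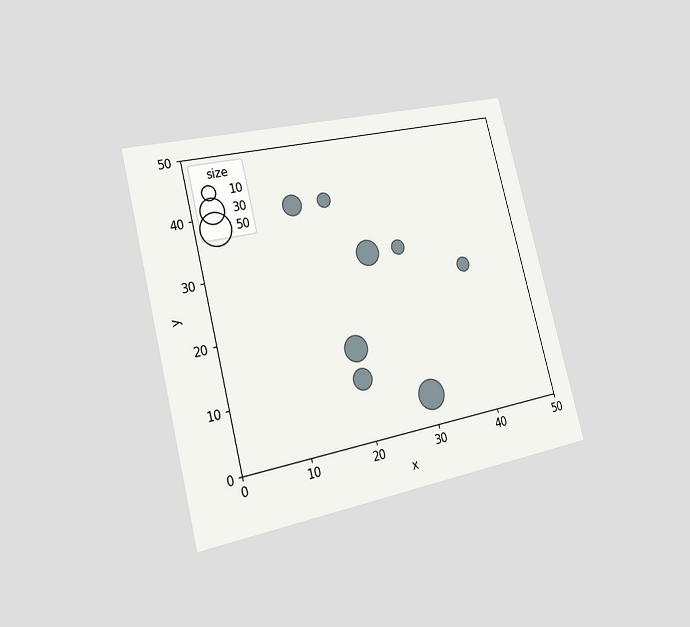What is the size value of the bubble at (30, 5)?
40

The chart is tilted about 14° counter-clockwise and viewed slightly from the left. Matching the bubble at (30, 5) against the size legend gives 40.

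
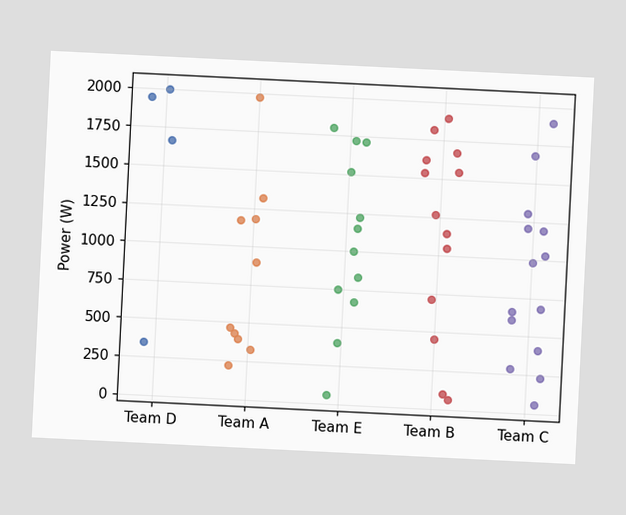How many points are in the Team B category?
The chart is tilted about 3° clockwise. Counting the markers in the Team B column gives 13.

13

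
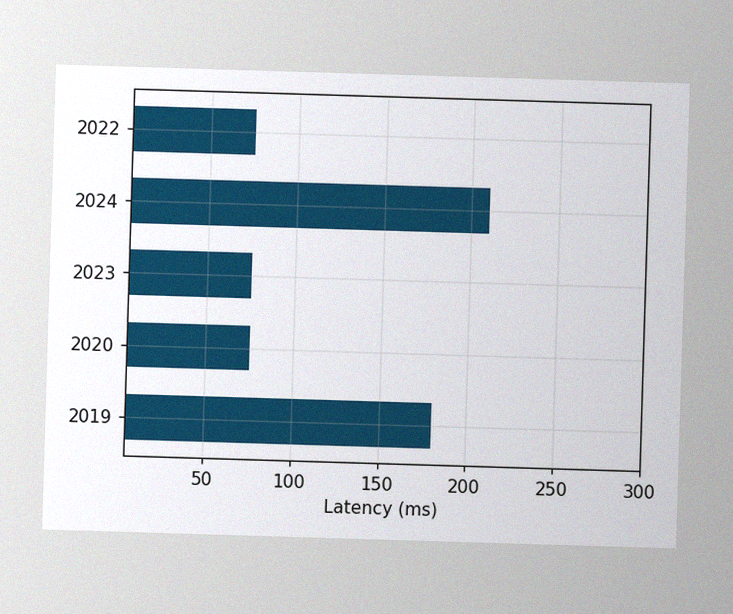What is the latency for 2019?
The image has some photo noise and uneven lighting. Reading along the chart's x-axis, the 2019 bar reaches 180ms.

180ms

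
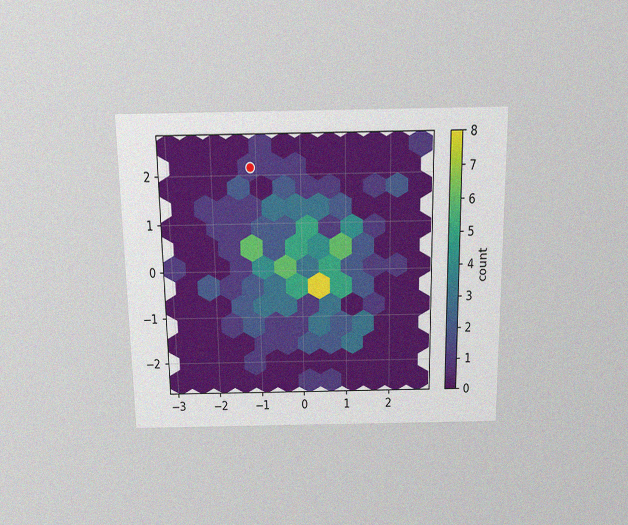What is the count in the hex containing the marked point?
The chart is viewed slightly from above, with some photo noise. The marked hex reads 1 on the colorbar.

1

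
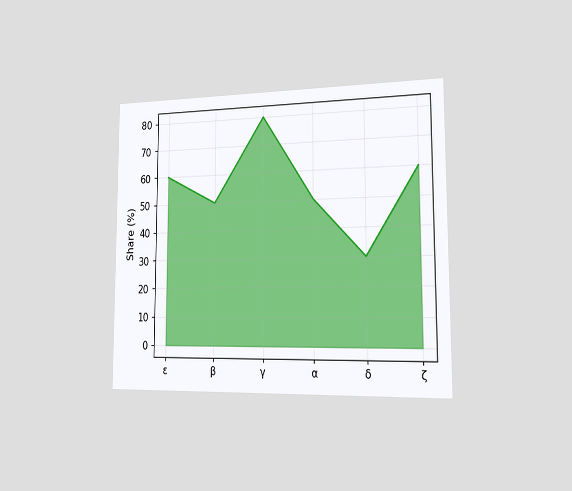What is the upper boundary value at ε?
The chart is viewed slightly from the right. At ε the upper boundary is at 60%.

60%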